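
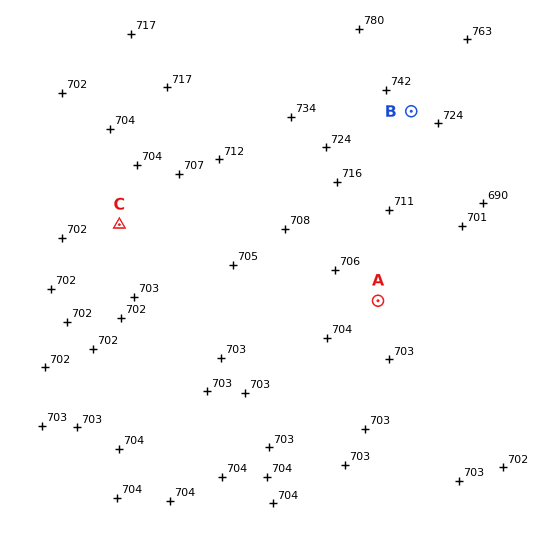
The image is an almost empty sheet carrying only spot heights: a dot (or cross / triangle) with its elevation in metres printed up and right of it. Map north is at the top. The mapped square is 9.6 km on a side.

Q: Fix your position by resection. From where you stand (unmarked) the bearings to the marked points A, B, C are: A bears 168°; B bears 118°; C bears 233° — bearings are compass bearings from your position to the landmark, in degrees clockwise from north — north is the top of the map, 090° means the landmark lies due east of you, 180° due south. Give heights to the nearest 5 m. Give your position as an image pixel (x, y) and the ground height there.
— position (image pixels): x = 328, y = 67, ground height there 750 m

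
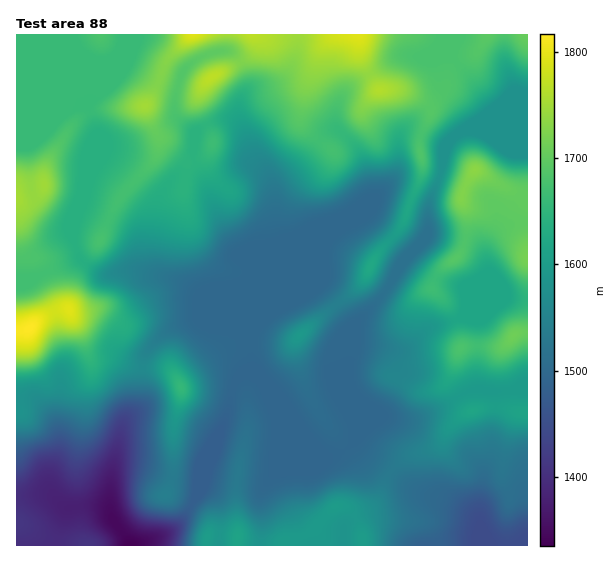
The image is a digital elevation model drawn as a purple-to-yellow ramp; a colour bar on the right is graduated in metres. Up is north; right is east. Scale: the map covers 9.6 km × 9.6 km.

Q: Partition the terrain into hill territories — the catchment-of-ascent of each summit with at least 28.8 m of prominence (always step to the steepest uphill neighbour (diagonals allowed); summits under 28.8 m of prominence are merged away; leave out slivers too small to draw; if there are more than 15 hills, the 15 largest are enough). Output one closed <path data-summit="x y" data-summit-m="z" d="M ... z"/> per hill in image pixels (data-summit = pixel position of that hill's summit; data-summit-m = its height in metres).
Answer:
<path data-summit="30 328" data-summit-m="1817" d="M226 119l-13 3-14 7-4 6-2 25 15 31-14-12-15-2-5 1-6 6-9 16-7 39 0 20 3 9 8 9-13-2-17-5-31 4-21-15-4 0-44 20-17 1 1 266 120 0 36-16 10-10 16-28 0-11-2-2-26-1-30-11-23 0-5 6-1-4 9-41 4-8 11-9 5-11 2-37 5-14 21-19 30-12 20 7 16 1 14 9 2-2 1-20 29-68 0-8-5-14-1-30-4-14-16-20-7-19-8-13z"/><path data-summit="358 35" data-summit-m="1795" d="M527 34l-228 1-3 21-9 19-8 7-8 4-22 5-6 6-4 11 1 13 12 31 17 24 4 11 3 36 5 14 0 8-29 68-1 20 11-14 16-10 31-32 16-36 12-11 26-16 4 0 42 41 18-19 2-35 11-24 4-28 13-15 6-4 12 0 10 4 43-1z"/><path data-summit="475 169" data-summit-m="1734" d="M475 130l-12 0-16 14-3 5-4 28-11 24-2 35-24 25-22 36-28 30-4 9 1 15 3-6 17 0 23 5 9 0 28-23 31-9 5-5 32-14 7-2 13 2 10 0 0-164-43-1z"/><path data-summit="238 537" data-summit-m="1614" d="M251 374l-9 0-9 11-8 35-25 57-1 15-11 20-15 18-35 16 343-1 0-18-7-12-28-14-35-14-21-17-20-12-13-15-4 0-12 10-15 5-18-19-12-18-25-25-7-12z"/><path data-summit="514 336" data-summit-m="1711" d="M509 297l-43 16-3 4-9 4-24 6-28 23-9 0-23-5-17 0-4 7-1 13 0 48 5 18 0 9 22-19 8-4 22 4 10-2 30-13 14-11 12-5 36 1 8-2 12 0 1-89z"/><path data-summit="181 387" data-summit-m="1656" d="M202 318l-33 12-24 23-2 10-2 37-5 11-11 9-4 8-8 45 5-6 23 0 30 11 29 2 25-60 8-35 9-11 10-5-3-33-14-10-16-1z"/><path data-summit="299 336" data-summit-m="1593" d="M319 285l-28 13-35 27-7 11 3 33-7 4 12 4 7 7 7 12 25 25 12 18 19 19 22-11 4-7 0-9-5-18 0-50 1-28 3-8-13-20z"/><path data-summit="17 199" data-summit-m="1752" d="M82 105l-12 4-54 0 1 170 16 0 20-10 27-10-8-26 12-46 0-20 13-32-9-28z"/><path data-summit="193 35" data-summit-m="1795" d="M298 34l-172 0-3 15-15 36 9-8 8-12 4 0 24 14 24 10 6-17 11-11 17-8 19-2 10 9 7 15 1 9-3 11 6-5 20-4 8-4 8-7 9-19z"/><path data-summit="211 77" data-summit-m="1769" d="M230 51l-19 2-17 8-9 7-5 9-5 22 0 14 2 6 18 15 4-5 24-10 14 4 7 8-4-10-1-13 9-27-8-21z"/>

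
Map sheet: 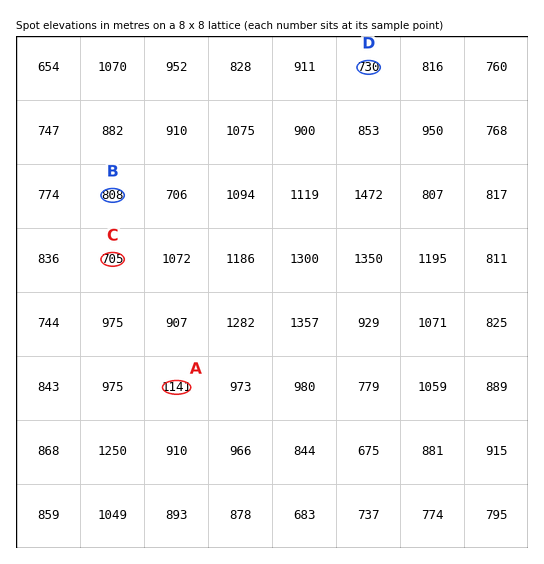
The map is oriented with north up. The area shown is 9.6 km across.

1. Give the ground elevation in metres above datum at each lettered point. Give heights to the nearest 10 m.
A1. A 1140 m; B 810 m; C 700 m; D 730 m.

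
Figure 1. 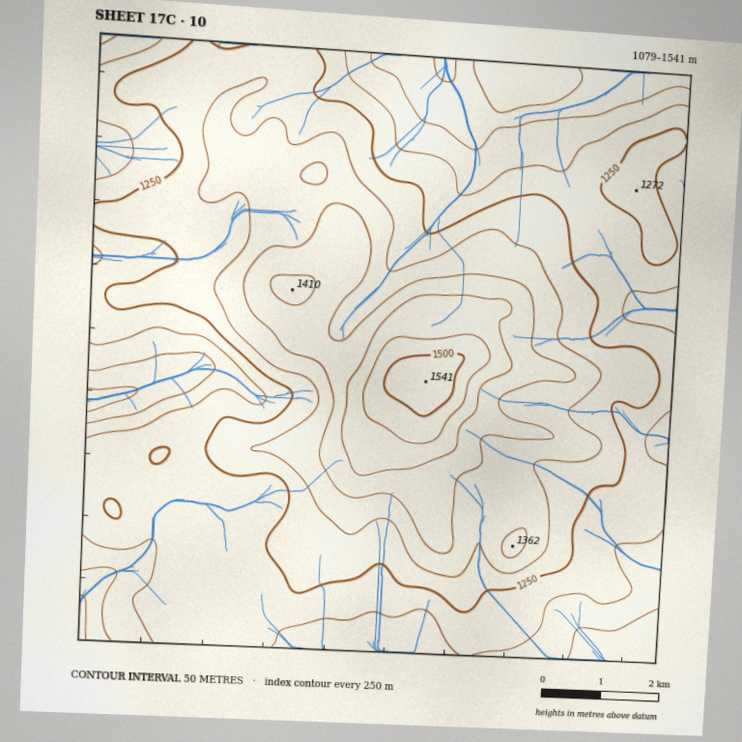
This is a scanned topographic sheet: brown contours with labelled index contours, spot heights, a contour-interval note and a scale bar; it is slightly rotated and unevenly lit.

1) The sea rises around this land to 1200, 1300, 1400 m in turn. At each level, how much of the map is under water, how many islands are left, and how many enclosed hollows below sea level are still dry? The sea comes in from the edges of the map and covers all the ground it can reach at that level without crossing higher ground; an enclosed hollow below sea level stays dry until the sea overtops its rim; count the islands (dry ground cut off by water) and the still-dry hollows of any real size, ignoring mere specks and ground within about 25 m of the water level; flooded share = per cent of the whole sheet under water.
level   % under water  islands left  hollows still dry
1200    19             0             0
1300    70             1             0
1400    94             1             0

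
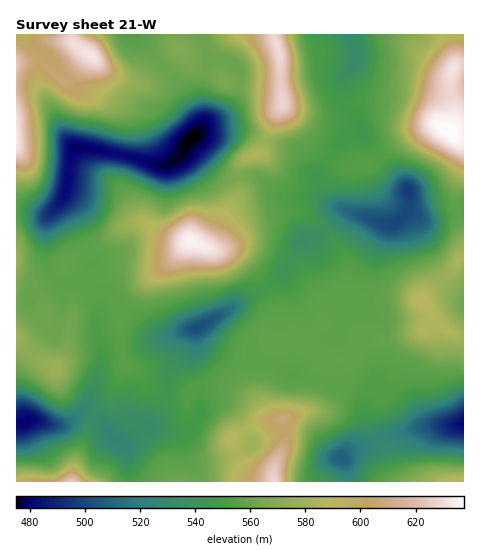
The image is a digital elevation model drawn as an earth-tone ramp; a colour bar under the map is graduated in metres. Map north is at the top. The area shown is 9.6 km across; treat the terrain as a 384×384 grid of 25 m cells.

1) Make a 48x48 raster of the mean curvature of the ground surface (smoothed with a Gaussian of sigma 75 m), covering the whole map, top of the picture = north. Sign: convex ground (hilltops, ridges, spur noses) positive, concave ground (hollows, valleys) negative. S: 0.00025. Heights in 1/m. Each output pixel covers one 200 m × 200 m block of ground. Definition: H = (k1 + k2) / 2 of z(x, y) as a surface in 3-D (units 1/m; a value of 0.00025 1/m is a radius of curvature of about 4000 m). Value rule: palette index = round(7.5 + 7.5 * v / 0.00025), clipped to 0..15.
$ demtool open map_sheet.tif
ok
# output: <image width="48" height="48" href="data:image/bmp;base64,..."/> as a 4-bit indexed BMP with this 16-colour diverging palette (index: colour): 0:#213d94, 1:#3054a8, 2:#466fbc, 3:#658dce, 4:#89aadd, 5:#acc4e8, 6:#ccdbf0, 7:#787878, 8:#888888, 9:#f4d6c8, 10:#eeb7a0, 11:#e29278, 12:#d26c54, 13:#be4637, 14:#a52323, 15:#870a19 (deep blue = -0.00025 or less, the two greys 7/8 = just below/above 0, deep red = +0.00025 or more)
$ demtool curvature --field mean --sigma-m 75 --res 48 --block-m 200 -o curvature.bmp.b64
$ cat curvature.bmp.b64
<image width="48" height="48" href="data:image/bmp;base64,Qk32BAAAAAAAAHYAAAAoAAAAMAAAADAAAAABAAQAAAAAAIAEAAATCwAAEwsAABAAAAAAAAAAlD0hAKhUMAC8b0YAzo1lAN2qiQDoxKwA8NvMAHh4eACIiIgAyNb0AKC37gB4kuIAVGzSADdGvgAjI6UAGQqHAM7Hf/QlZ3mId3ZXq5m/4hWahmrKiJmrqphAC+EolVmod3ZWiYi/5SVVMlq5mau6mHdmWMZZhEeqmHdnd2WO+UYgAmh3d4iZmEaKqrlEVFZ6mHZ6qFE5/mZSE1ZnZlVFdjWJd8xUVWdXd2Zr7GIlv3WJU1ZneHdURSNCAHuEV5hFeGVY3Jd3i1Jqp3dkREVTIyEAATiFiYZWeIVWiIrM7oV5qpiIdkRCMyAEmEaIh2Z3eYZWVWms//3LmHiruXVVZQBs/XNqlniYeZZnZXiIiJqXeHeaqoealTa93IRZp4mXeZiId4mGM0VWeHeImIq7ppqryoVHqIiXaamYd3d1VVZneId3iImquoib2odGmYiXWIiZh3Znd3d3iId3iIh4iHmry4hWmZmoaGWamHd3d3iIiIh3d3ZnZomZmZh2iYiZiXR5mIeIiHiIiIh3dlaJd5h2aId3iXVXipV5qYiIiIiHd3eHd3iYeadlaYZniYZERENZy5iIeIh3d4iHecyYvIZneZZniZhmQQAUrbmIeIeIeIh3V7uKymZ5eKdniImZhTIAF6qYiHiId3d3VXeahlZ4eKd3h3eJuphRAFqYiIiHd3d2Vqu4ZGaId4d3d2ZWeau6QDiYiIiIiIh3ad2nZmaHd3d3dnmFRVaJhWd3h4iIiIh3ecuGeFaHd3iHdnvKh1M1Znd2ZomIiIiHZ5qpiGZ3iHd3dmnNyniJlUWGRpiIiIiIh3iJu5Z4mHd3dleqy5rO62RnV5dniZh4qph2v6d5qYh3ZUaXrbvf/8dndndnqqh4mZqWn8lnu6mHdTWXrcvLzclnhUdoqZmGVVZ4jdkjm7qZuWaIztypmYhnhTVpmKlTNWQ3m8YAWJmJzKunrvx3hnhnl2iJmXQjRWMGqrQAJnVYmayjKexnhnhnmauoUhJGZWIZuqcwA1Q4mIqEJYhomIdXiJliAUV5h1OMqYvFAlVJqIq7qYVGm7dXdnd1V4iJdCOrmGnpAVVb29/petyGebhWeJiaqqmYQAGKiIvrAFeP//tAAWzbhlRHiHZomqrLQAOHeL/qEGm+6kAAEAKcynNpdmZomZm7dXhjWP/aEGhjAAA1VCE43/zcdoiIiZmZmYVEjP3KEDMAABRmZmQhbP/pVXiHeIh4dleb38vJAAABR5hkNFUwBIiFI1eHZnVnZ6zdzLrFADZ63uy4IDVDNXVoZEV4eGR3ac7bq8ujF7uru7zvpAEiRnW/3IVneGaGaM7am9tSWJmaqYit+yAAFWj//8Znd3eGVZ7Ji7ggON7aiHZ5vZQ2iFa9/8VXeIiHU1qoi4YRjtuXZneZm8u92UaL/3NXeIiHY0iYmmU23HVGd4qoiJqsyEaL/DJnZ4iHdViqqWRrtmicyoiHZ4iJpiR7+hJoVWeYdli7y6aJVIvv1ld2Z5h3ZBNr/SN4dTaYZlac7rh0N7z/UVdmiZdmUyV8/iN5lzSIZ4Zq73VWjN78EmdoqpdmZWie+hSKl0WYeqZHunrv//3XJXh4mYdYqpmv9AWal2ioiZZnhw=="/>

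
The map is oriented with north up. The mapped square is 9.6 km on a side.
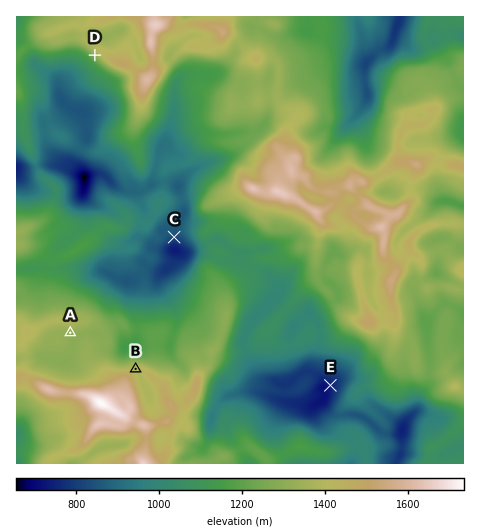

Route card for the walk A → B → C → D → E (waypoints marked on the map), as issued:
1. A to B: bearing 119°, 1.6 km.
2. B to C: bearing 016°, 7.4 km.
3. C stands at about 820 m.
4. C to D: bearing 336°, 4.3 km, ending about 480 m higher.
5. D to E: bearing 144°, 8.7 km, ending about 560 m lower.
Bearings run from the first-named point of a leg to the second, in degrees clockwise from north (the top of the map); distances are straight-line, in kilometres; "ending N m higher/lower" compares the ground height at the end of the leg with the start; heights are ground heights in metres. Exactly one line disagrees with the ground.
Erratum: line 2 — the distance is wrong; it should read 2.9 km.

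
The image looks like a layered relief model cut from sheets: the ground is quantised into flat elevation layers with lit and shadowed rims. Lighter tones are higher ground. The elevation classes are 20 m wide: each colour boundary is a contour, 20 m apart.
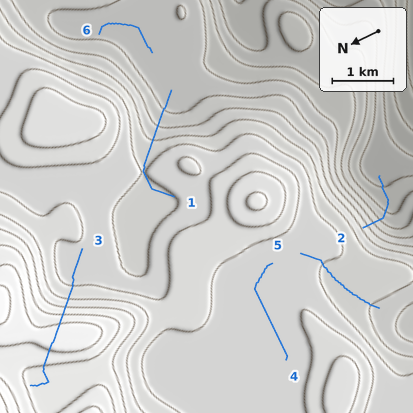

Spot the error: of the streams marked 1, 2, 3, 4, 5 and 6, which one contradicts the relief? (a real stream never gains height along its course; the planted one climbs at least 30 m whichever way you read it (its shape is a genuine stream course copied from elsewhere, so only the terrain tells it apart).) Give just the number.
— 3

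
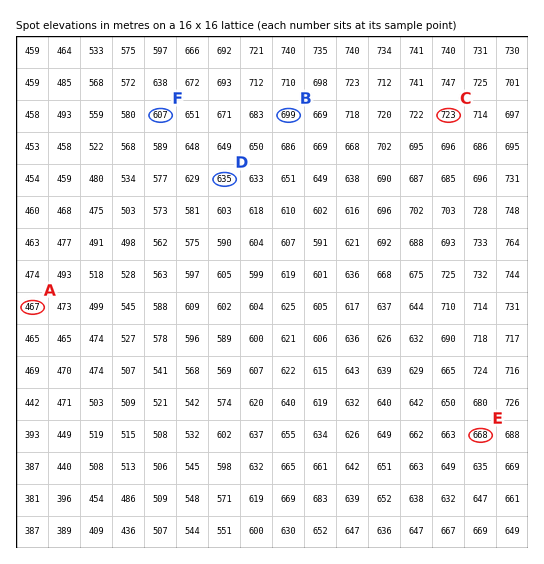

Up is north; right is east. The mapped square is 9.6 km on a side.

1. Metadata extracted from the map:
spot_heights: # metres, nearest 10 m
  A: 470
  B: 700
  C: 720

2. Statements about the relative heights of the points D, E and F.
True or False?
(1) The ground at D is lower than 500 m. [False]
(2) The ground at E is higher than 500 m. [True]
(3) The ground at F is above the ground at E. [False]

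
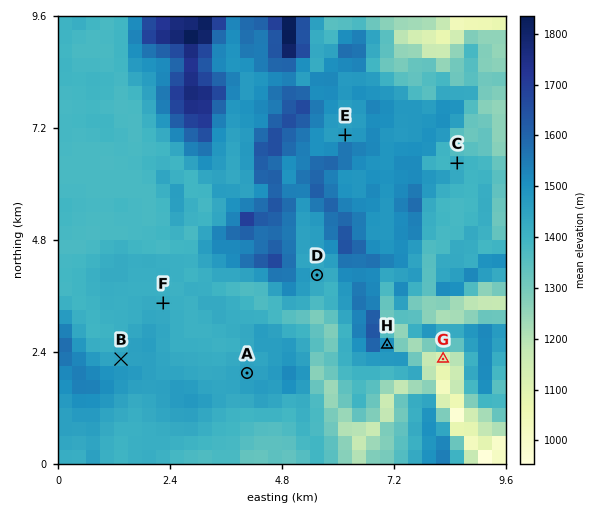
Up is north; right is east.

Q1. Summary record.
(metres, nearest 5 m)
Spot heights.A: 1460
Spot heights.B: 1450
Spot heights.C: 1425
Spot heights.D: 1450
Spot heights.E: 1470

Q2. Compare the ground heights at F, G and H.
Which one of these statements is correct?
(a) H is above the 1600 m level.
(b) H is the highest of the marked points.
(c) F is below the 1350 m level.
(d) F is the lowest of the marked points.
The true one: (b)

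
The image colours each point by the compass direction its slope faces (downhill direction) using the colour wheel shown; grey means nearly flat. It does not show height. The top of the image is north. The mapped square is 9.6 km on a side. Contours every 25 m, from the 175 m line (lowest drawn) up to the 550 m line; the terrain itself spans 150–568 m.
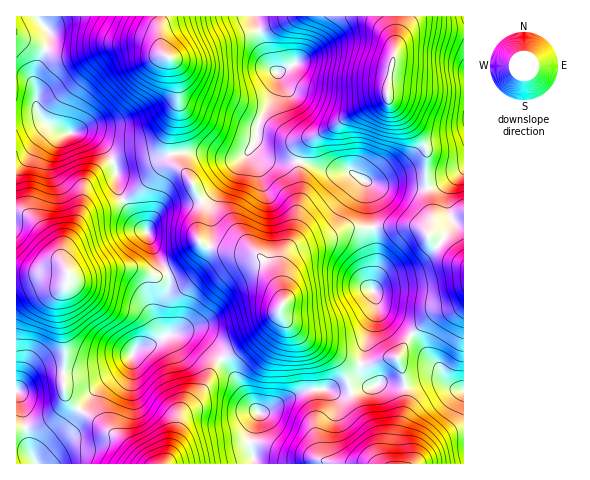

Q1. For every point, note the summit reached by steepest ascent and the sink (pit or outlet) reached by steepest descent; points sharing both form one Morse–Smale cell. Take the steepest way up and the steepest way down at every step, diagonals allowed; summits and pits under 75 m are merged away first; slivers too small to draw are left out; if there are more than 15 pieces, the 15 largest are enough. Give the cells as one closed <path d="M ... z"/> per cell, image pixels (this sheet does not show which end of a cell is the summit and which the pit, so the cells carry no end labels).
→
<path d="M396 16l-140 0 12 45 9 12 0 12-19 40 0 11-5 10 1 2 11 10 9 4 28 0 30 9 17 0 18 11 10 3 50 4 0-41-14-22-21-22-5-12 8-40z"/><path d="M160 16l-143 0-1 101 19-2 29 18 18 0 7 2 16 12 9 15 2 8 10-6 45-9-1-17 8-34 0-20-4-21-11-10-2-6z"/><path d="M123 200l-38 14-8 11-14 26 0 11 5 11-2 12-7 14 0 13 6 34-1 44 3 8 13 12 21-25 23-17 13-20 14-3 14-10-3-9-1-14 8-24 0-12-18-32-3-12-12-10z"/><path d="M253 147l-15 11-11 0-21-6-35 2 4 10 16 16 12 24 0 12-5 18 1 7 8 5 13 3 38 6 16 19 10 28-1-40 3-6 11-9 32-11 18-8 25-1-4-38-3-9-16-9-17 0-30-9-32-1-8-5z"/><path d="M172 165l-10 1-5 4-21 22-13 9 13 21 12 10 3 12 18 32 0 12-8 24 3 22 3 2 20-3 8 3 27 23 38-26 18-20 5-9 0-6-9-24-16-19-38-6-13-3-8-5-1-7 5-18-1-15-13-25-7-6z"/><path d="M255 16l-94 1 0 30 2 6 11 10 4 21 0 20-8 34 2 16 34-2 21 6 11 0 7-3 10-12 3-18 19-40 0-12-9-12z"/><path d="M35 115l-19 3 0 155 51 0-4-11 0-11 18-33 8-6 34-12-5-13-4-25-15-20-17-9-18 0-5-3z"/><path d="M385 384l-7 0-4 3-31 7-15-5-22 1-23 11-17 11-7 1-10 25 5 25 144 1 1-31 7-27 0-18z"/><path d="M372 227l-25 1-18 8-32 11-11 9-3 6 1 39-4 8 3 9 23 21 51 25 4-1 5-22 10-30 0-11-3-9 3-39z"/><path d="M463 16l-67 1-1 35-8 40 5 12 21 22 14 22 0 37 1 4 18-7 18-14z"/><path d="M187 333l-19 1-17 11-14 3-13 20-23 17-21 24 3 4 36 24 29 27 17 0 2-2 15-50 18-19 13-25 7-8-19-21z"/><path d="M67 273l-51 1 0 116 5 8 8 50 5 11 6-10 16-15 11-8 12-15-12-13-3-8 1-44-6-34 0-13 8-18 1-7z"/><path d="M417 226l-44 2 3 24-3 39 5 15 8 11 25 17 20-18 23-7 10-7 0-42-19-19-8-5-9-1-5-7z"/><path d="M280 311l-20 22-22 17-18 10 11 11 26 41 9 0 17-11 23-11 22-1 15 5 31-8-6-1-6-7-1-14-11-3-44-22-23-21z"/><path d="M221 360l-8 8-13 25-18 19-16 52 88-1-5-25 10-26-8-8-20-33z"/>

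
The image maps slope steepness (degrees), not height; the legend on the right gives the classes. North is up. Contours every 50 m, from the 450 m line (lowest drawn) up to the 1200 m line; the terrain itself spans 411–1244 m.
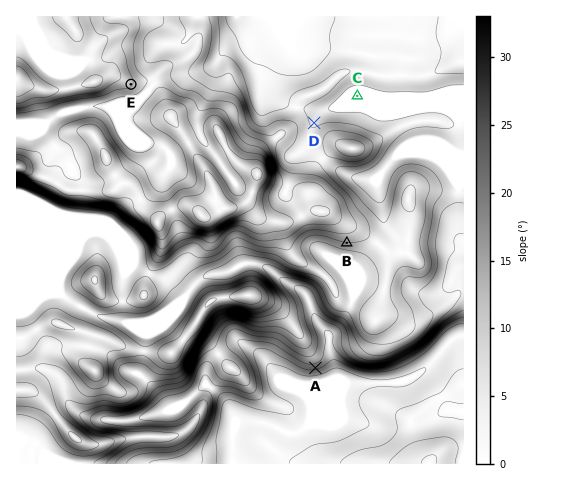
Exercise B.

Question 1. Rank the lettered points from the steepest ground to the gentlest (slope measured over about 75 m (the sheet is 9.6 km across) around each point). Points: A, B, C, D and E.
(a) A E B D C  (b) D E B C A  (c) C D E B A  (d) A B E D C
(d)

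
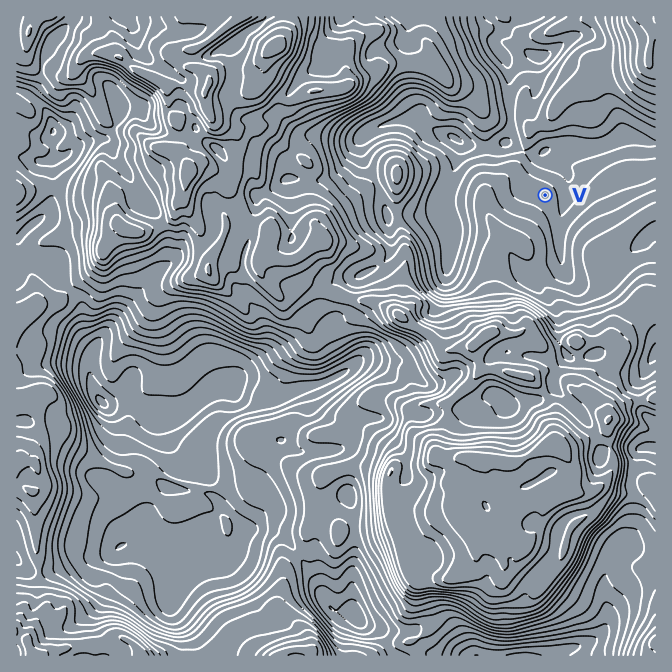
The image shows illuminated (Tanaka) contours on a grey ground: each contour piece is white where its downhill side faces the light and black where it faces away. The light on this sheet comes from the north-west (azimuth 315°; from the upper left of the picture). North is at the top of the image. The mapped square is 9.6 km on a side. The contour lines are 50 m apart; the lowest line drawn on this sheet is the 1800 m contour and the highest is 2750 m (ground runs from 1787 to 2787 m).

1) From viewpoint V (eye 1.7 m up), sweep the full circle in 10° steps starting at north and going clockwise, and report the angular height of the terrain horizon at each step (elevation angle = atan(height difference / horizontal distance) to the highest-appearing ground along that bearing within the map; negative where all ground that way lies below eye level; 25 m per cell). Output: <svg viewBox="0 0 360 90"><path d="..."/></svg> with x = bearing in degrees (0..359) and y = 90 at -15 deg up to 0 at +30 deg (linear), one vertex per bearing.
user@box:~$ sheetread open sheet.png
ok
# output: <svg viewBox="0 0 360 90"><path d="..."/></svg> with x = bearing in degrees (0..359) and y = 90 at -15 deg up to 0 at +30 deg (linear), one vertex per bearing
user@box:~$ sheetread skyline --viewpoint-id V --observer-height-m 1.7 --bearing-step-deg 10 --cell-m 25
<svg viewBox="0 0 360 90"><path d="M0 58l10-2 10 0 10-9 10-2 10 8 10 10 10-2 10-2 10-6 10-3 10-2 10-1 10-2 10-1 10-2 10-1 10-4 10-2 10-4 10-2 10 7 10 3 10-1 10 4 10 1 10 0 10 4 10 0 10-3 10-3 10 8 10 1 10 7 10 7 10-3"/></svg>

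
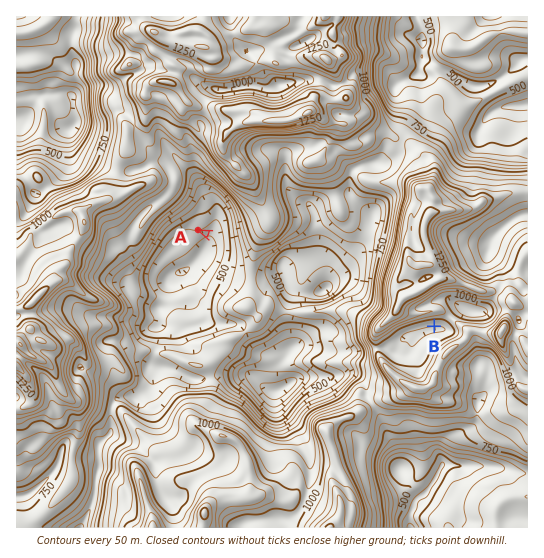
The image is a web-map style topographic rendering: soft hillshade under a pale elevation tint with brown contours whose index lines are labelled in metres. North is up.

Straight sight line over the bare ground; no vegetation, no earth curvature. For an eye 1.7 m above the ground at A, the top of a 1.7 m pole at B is out of sight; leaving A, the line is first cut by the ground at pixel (234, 245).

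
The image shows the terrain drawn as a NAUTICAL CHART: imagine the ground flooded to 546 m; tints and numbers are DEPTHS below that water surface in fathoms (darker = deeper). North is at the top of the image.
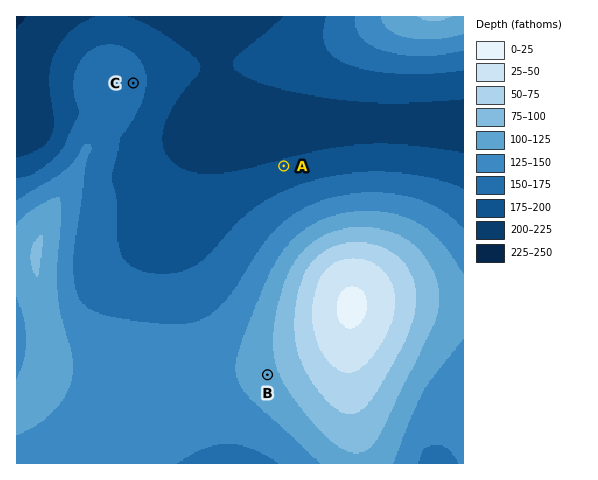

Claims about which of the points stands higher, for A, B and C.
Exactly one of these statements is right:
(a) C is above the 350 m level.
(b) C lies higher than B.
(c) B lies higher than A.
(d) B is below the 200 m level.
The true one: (c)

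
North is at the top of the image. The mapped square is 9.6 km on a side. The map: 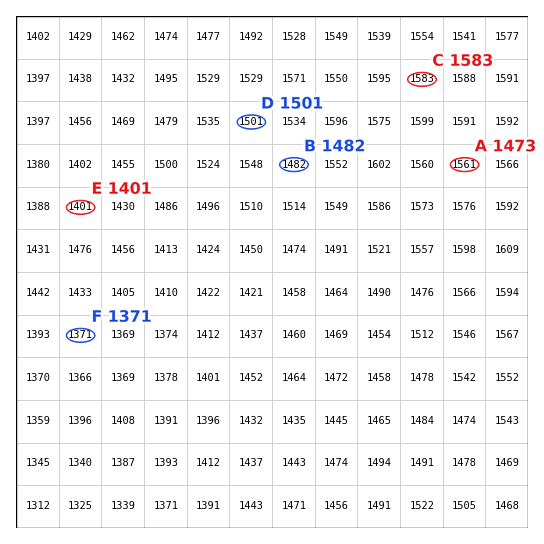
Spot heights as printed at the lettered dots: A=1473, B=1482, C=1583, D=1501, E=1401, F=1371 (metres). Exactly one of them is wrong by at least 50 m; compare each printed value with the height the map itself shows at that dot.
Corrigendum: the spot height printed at A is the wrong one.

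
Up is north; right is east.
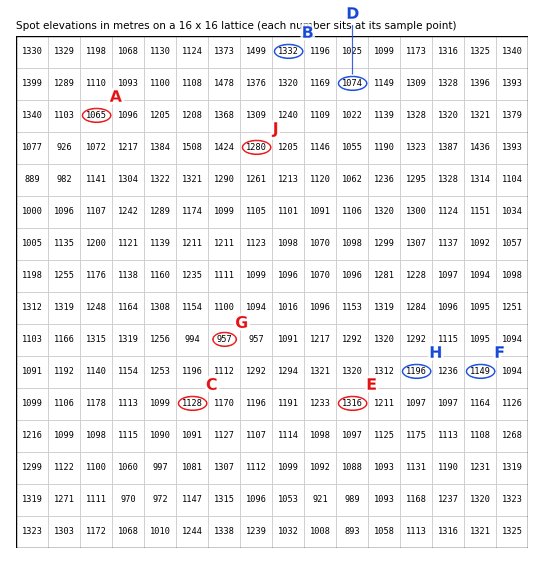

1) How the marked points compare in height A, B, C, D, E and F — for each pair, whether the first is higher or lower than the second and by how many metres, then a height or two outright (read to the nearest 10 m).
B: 260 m higher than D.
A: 260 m lower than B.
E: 250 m higher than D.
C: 200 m lower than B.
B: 180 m higher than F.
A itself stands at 1070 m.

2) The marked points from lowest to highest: G H J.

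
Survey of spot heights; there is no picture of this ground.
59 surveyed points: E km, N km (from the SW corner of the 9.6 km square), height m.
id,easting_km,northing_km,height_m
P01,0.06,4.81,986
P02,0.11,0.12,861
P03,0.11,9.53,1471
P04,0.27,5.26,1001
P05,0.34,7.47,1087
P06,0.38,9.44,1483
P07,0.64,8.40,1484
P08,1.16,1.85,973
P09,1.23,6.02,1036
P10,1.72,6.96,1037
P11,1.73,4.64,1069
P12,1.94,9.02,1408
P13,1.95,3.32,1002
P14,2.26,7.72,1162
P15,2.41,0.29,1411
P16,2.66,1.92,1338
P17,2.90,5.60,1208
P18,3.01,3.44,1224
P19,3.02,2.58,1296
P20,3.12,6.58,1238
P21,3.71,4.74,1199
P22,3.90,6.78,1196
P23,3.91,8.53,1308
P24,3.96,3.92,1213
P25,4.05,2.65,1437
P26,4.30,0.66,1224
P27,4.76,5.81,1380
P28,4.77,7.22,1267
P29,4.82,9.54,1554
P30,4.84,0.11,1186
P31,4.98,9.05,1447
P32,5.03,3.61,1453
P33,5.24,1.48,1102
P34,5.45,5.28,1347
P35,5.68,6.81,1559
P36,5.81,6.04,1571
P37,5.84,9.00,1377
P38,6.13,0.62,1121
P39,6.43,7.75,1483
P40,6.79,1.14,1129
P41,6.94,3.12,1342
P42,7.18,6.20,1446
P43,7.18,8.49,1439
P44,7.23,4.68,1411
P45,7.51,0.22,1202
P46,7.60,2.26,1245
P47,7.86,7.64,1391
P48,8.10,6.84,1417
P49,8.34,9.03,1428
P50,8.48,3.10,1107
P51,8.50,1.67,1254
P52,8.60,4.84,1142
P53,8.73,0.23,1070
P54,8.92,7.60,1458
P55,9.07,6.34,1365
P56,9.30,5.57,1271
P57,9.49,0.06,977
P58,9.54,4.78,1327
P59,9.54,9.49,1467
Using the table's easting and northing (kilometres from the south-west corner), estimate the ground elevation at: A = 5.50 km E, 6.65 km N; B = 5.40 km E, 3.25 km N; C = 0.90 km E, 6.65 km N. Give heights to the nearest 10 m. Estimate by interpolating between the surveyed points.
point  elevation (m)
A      1540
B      1350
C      1050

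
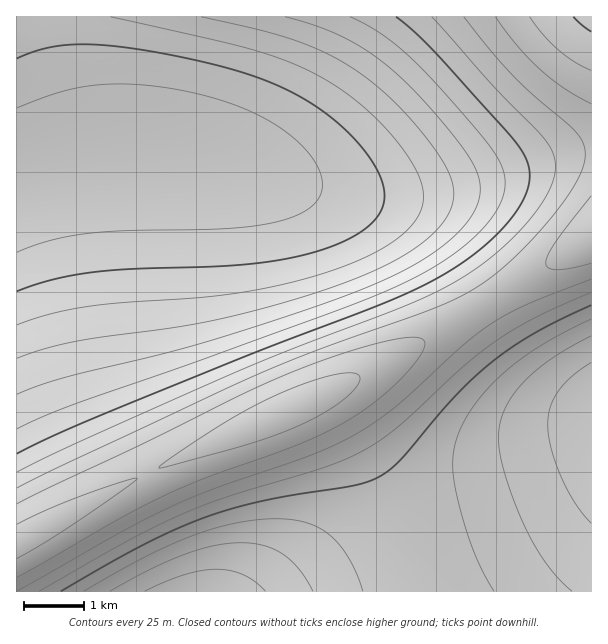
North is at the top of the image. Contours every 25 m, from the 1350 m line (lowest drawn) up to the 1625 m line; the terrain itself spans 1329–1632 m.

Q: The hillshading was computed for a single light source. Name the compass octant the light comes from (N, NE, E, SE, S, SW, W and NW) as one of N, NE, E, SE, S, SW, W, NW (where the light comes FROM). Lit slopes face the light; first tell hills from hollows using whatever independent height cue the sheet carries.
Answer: NW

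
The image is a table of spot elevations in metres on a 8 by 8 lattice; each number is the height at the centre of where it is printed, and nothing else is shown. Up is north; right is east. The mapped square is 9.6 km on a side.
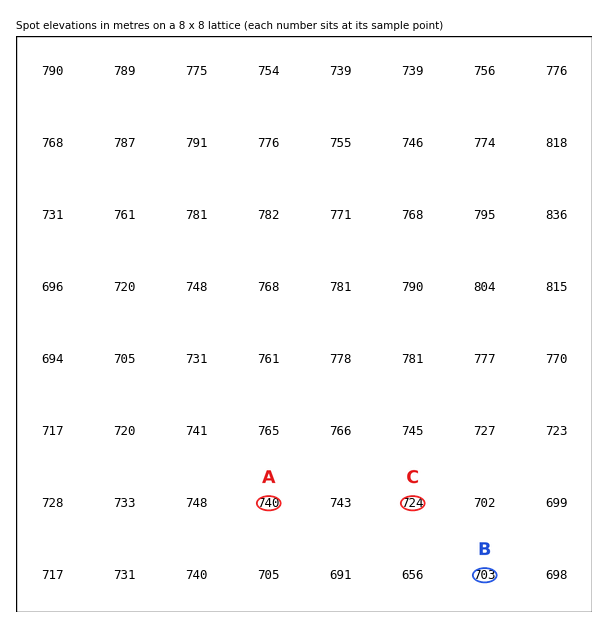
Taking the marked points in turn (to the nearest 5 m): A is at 740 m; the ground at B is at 705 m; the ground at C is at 725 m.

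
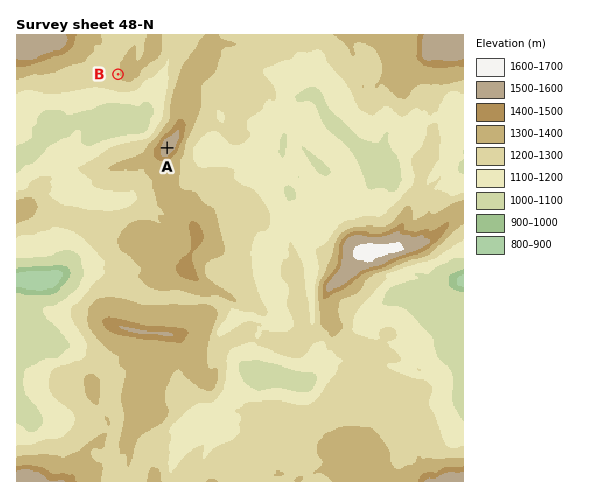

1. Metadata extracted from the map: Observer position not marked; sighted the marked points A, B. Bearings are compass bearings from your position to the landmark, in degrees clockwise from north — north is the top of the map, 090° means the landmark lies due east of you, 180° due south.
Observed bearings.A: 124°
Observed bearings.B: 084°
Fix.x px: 66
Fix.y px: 80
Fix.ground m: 1270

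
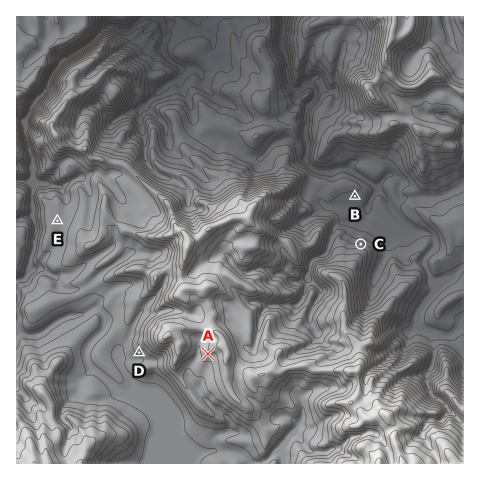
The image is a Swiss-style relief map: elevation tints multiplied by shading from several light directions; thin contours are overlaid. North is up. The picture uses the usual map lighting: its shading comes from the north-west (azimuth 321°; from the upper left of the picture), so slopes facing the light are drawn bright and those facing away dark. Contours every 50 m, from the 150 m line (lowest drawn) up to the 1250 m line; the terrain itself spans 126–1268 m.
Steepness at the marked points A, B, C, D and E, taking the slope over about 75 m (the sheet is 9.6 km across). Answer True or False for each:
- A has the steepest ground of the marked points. False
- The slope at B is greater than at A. False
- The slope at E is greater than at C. False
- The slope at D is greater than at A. True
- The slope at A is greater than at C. False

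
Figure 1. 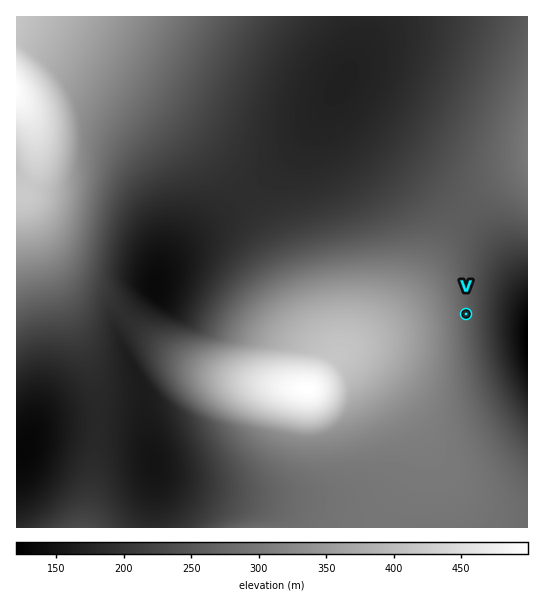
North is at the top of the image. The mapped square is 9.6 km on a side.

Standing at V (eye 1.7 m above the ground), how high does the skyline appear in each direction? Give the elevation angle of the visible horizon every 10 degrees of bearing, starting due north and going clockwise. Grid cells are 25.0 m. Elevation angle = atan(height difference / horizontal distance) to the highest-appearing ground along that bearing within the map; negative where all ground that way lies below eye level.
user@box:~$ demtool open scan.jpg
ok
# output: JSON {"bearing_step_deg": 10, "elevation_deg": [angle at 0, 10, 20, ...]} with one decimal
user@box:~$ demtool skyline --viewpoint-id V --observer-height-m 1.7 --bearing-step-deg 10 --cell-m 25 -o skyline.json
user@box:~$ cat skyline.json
{"bearing_step_deg": 10, "elevation_deg": [-0.2, 0.1, 0.6, 0.2, -1.1, -2.6, -4.1, -5.3, -6.2, -6.8, -7.0, -6.8, -6.2, -5.1, -3.5, -1.6, 0.1, 0.4, 0.7, 1.5, 2.5, 3.5, 4.3, 4.9, 5.5, 5.8, 5.9, 5.9, 5.6, 5.3, 4.7, 4.0, 3.2, 2.3, 1.3, 0.3]}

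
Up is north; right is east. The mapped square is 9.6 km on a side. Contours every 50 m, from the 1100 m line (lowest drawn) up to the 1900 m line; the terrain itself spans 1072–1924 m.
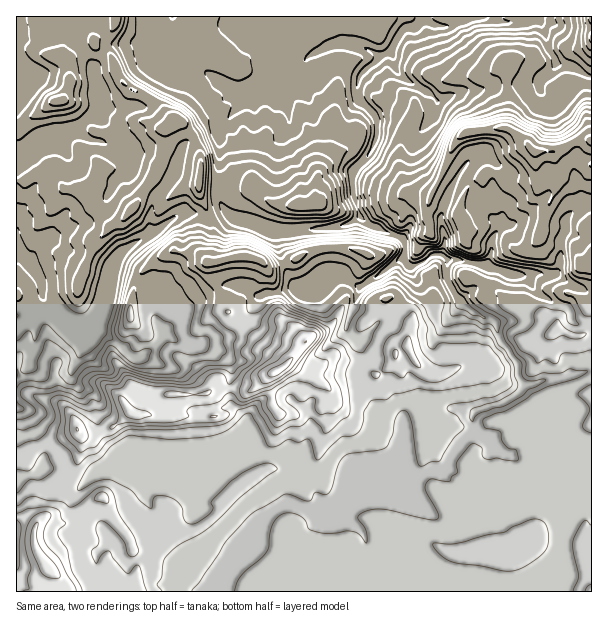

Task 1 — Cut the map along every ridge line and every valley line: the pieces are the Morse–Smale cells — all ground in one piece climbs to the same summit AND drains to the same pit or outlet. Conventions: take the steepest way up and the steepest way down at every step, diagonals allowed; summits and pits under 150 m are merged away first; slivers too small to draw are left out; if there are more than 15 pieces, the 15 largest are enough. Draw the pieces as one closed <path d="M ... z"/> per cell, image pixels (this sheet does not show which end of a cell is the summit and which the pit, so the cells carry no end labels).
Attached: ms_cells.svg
<path d="M534 16l-417 0-5 14-13 7-5 7 18 13 8 21 11 12 24 12 19 20 6-1 14 16 6 18-1 39 9 18 4 15-5 35-12-9-13 0-9-3-18 10-13 12-9 19-3 27 16 16 13 8 11 10 24 14 20 20-5 6-14 4-42 0-7-4-9 2-11 10 0 3 4 4-1 3-16 13-20 9-12-2-3-3-5-14-13-14-21-5-7-4-15 0-1 86 20-6 6-5 11 0 4 1 6 10 17 7 15-15 36-15 64 0-51 23 1 15 7 15 2 9 2 3 9 0 23-6 4-5 18 0 36 36 5 0 5-5 8-20 9-11 12-7 8 0 21 7 18 1 7-2 15-17 21-13 9-4 21 0 9 5 17-11 12-1 5-5 2-6 10-15 15-14-3-9 2-7 38-15 12-12-6-9 0-11-2-6-17-22-3-15-22-10-14-11 18-17 8-19-24-6-13 0-9-6-6 0-8 6-12 6-4 0-7-8 1-16-5-6-31-12-8-7-18 9-42 4-31 0-38-13-7-7-6-12 2-57-3-10 12-12 19-25 18-9 12-13 21-4 12-13 21-11 7-1 9 0 17 5 13 8 12-4 7 20 11 10 18 9 11 11 27-11 12 0 30-7 30 0 18-16 2-6-8-14-2-15z"/><path d="M390 52l-10 4-6 8-9 6-7 11 0 17 14 13 6 11 0 13-4 9-4 9-14 14-4 10 2 20 6 19 8 8 31 12 5 6-1 16 7 8 4 0 20-12 6 0 9 6 13 0 24 6-8 19-18 17 14 11 22 10 3 15 17 22 2 6 0 11 6 9-12 12-12 6-11 2-15 6-2 8 3 9-15 14-10 15-2 6-8 6-9 0-17 11-9-5-21 0-9 4-21 13-15 17-7 2-26-2-13-6-8 0-6 2-15 16-8 20-30 36-3 6 0 7 368 1 1-514-19-11-16-3-9 10-12 10-39 1-21 6-12 0-27 11-11-11-18-9-11-10z"/><path d="M116 16l-100 1 0 376 16 1 7 4 21 5 13 14 5 14 6 5 18-3 15-9 13-11-4-9 11-10 9-2 7 4 42 0 14-4 5-6-20-20-24-14-11-10-13-8-16-16 3-27 9-19 13-12 18-10 9 3 13 0 12 9 5-35-4-15-9-18 1-39-6-18-14-16-4 0-3 3-1-5-17-17-24-12-11-12-8-21-18-13 5-7 13-7 4-9z"/><path d="M195 457l-64 0-36 15-15 15-12-5-8-6-3-6-4-1-11 0-6 5-18 6-2 2 0 109 206 1 4-14 24-30-4-1-36-36-18 0-1 3-8 3-27 5-11-27-1-15 2-2z"/><path d="M348 43l-16 1-21 11-12 13-21 4-12 13-18 9-19 25-12 12 3 10-2 57 6 12 7 7 38 13 55-1 18-3 18-8-6-21-2-20 4-10 14-14 4-9 4-9 0-13-6-11-14-13 0-17 6-10 10-7 5-7-14-9z"/><path d="M591 16l-56 1 11 16 2 15 8 15 17 4 18 11z"/>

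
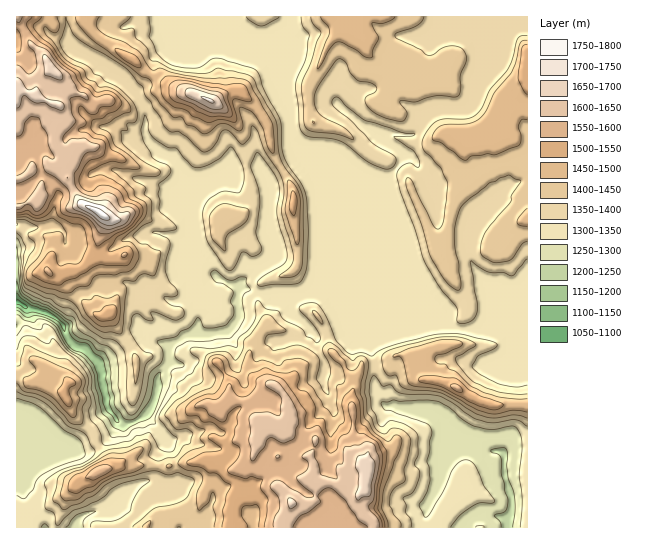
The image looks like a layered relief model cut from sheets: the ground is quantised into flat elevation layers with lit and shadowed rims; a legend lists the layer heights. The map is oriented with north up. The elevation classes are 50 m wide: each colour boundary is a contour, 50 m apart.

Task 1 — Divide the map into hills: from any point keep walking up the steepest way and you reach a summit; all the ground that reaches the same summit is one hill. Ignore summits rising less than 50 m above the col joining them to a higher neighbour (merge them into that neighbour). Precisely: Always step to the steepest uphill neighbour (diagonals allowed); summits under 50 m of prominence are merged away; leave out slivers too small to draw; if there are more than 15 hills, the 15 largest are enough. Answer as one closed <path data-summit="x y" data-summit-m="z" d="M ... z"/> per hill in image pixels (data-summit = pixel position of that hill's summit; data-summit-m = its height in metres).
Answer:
<path data-summit="101 214" data-summit-m="1771" d="M102 64l-17 19-6 18 4 12 15 14-17 2-15 8-17-4-15 6-1 4-17 2 0 156 11 7 10 1 16 7 9 8 6-9 3-10 8-10 20-8 11 1 11-5 5 0 5 3 5 13 12 12-9 10 1 6 5 8-12 5-22 16-12 6 8 44 14 18 8 0 13-7 9-8 6-19 0-13 12-16 0-15 4-3 17-8 23 0 14-3 5-3 7-12-2-20 3-10-21-8-8-10-10-20-4-19-12-25 0-8-4-8 2-14-4-9-31-25-4-11 0-21-8-15-18-19z"/><path data-summit="369 471" data-summit-m="1677" d="M245 288l-5 1-3 8 0 22 2 2 32 19 32-3 8-6 6 8 0 10 7 12-1 18 6 18 0 5-20 21-6 10-2 8-10 12-4 12-4 4 6 12 20 14 21 2 7 10 4 14 0 7 82 0 4-21 12-22 9-34 3-5 8-7-11-16-13-11-46-5-10-8-4-8 0-26-4-19-8-5-28-28-7-12-7-8-10-1-16 5-13 0-28-5z"/><path data-summit="527 53" data-summit-m="1547" d="M527 16l-20 0-2 2-9 21-1 30-12 14-7 20-7 8-35 1-21 23-14 0-10-4-11 0-2 2 0 2 6 6 18 10 3 8-19 24-20 48-44 44-4 6-3 11 54 3 76 33 38 3 4-4 6-10 1-14-5-21-12-13-7-14-1-33 2-9 5-5 17-9 18-14 19-4z"/><path data-summit="347 31" data-summit-m="1480" d="M506 16l-214 1 3 20-7 12 0 13-5 16 0 13 4 11 6 40 12 29 11 16 15 35 0 8-11 27-2 22 46-48 20-48 19-24-3-8-18-10-6-6 0-2 2-2 11 0 10 4 14 0 21-23 35-1 7-8 7-20 12-14 1-30z"/><path data-summit="210 101" data-summit-m="1705" d="M226 40l-16 0-11 5-26 0-7 3-10 7-8 24-13 14 9 16 1 26 10 13 24 18 4 9-2 14 4 7 13-9 33-16 30-3 8 9 24-16 4 0 8 9-13-32-5-36-15-41-9-10-5-3-13-1z"/><path data-summit="457 387" data-summit-m="1568" d="M362 293l-41 1 7 7 7 12 28 28 8 5 4 19 0 26 10 14 50 7 13 11 11 17 10 4 12 1 9 6 13 1 6-4 19-1 0-86-15 0-2-2 0-6 5-8 0-6-3-4-10-4-38 0-22-3-14-8z"/><path data-summit="286 430" data-summit-m="1641" d="M238 320l-10 11 0 3 8 12 0 20 8 15-1 24-10 9-4 12-6 6-16-4-23 9 7 6 27 5 7 5 0 4-10 18-1 16 3-3 14-3 10 3 13 0 2-5 13-10 13-4 5-4 6-16 8-8 4-12 24-27 0-5-6-18 1-18-7-12 0-10-6-8-8 6-32 3z"/><path data-summit="66 398" data-summit-m="1519" d="M17 301l-1 109 13 6 15 15 4 8 2 13 7-3 14 0 14 4 12-5 16-14 4-8-1-8-9-12-6-35-4-10-12-13-8-1-8-6-5-15-7-7-12-7-18-4z"/><path data-summit="99 471" data-summit-m="1579" d="M146 413l-17 11-8 0-3-3-5 13-8 9-16 9-8 1-10-4-14 0-16 7-10 8-8 3 1 30 9 17 10 8 2 6 30 0 7-12 32-11 17-18 24-9 2-20 8-17-9-16z"/><path data-summit="221 222" data-summit-m="1445" d="M261 168l-30 3-33 16-9 5-4 5 3 16 9 17 4 19 10 20 8 10 15 6 5 0 15-16 15-6 7-8 0-10-7-16-1-10 3-29-3-11z"/><path data-summit="51 69" data-summit-m="1680" d="M33 25l-17 9 0 109 17 0 1-4 15-6 17 4 15-8 17-2-15-14-4-12 6-18 16-20-27-12-7-8-13-6-9-9z"/><path data-summit="294 202" data-summit-m="1524" d="M297 161l-7 2-23 15 4 12-3 29 1 10 7 16 0 10-7 8-15 6-14 14-1 3 2 2 32 8 22 1 16-5 4-5 4-12 1-18 11-27 0-8-15-35z"/><path data-summit="527 218" data-summit-m="1460" d="M527 181l-8 0-10 4-18 14-17 9-6 7 0 40 7 14 12 13 5 21-1 14-6 12 43 0z"/><path data-summit="111 313" data-summit-m="1538" d="M126 283l-9 1-7 4-11-1-20 8-8 10-3 10-5 8 6 18 8 6 8 1 13 15 13-7 22-16 12-5-5-8-1-6 9-10-8-6-5-8-2-7z"/><path data-summit="131 59" data-summit-m="1542" d="M135 21l-14 7-15-3-13 2-8 4-12 15 1 5 37 18 23 23 11-9 7-12 4-16 6-4 11-6 27 0-13-1-24-11-17 2z"/>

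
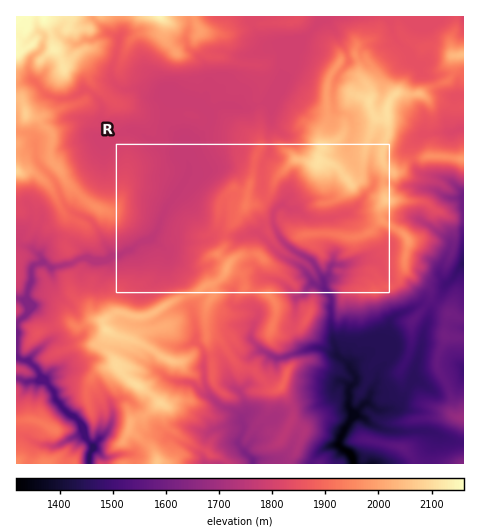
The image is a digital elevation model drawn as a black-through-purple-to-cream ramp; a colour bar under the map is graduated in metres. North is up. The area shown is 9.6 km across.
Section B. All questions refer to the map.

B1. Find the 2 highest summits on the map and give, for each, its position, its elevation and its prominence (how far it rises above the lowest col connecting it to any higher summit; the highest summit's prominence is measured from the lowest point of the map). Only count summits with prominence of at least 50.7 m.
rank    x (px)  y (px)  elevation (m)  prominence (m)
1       319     161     2109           310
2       388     109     2107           69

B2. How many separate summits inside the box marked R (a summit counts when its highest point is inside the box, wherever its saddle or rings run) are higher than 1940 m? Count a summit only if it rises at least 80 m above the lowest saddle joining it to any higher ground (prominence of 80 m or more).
1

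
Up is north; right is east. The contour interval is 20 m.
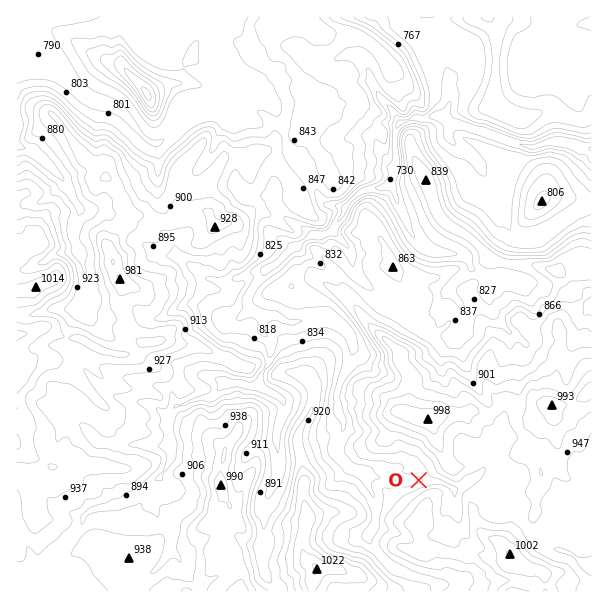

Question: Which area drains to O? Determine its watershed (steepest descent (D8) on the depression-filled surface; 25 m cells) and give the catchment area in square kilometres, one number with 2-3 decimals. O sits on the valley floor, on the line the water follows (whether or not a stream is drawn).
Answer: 4.152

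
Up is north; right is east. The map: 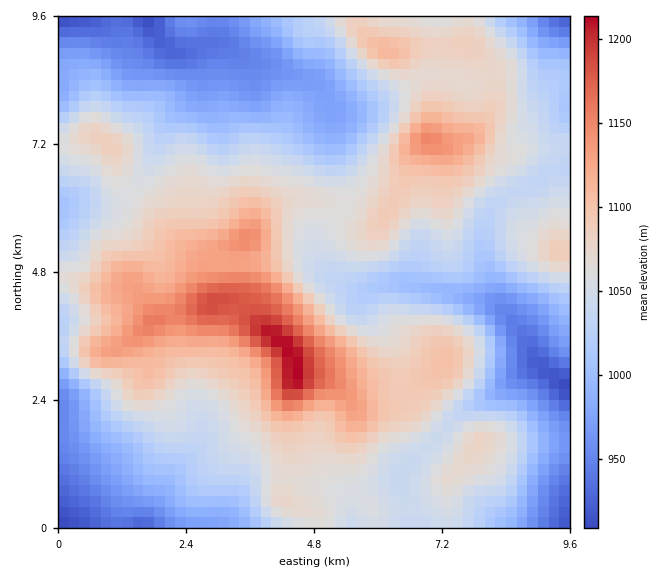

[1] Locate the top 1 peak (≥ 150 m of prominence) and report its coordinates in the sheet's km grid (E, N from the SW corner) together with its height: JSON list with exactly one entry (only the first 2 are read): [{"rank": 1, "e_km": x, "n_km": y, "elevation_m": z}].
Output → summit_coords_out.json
[{"rank": 1, "e_km": 4.44, "n_km": 2.86, "elevation_m": 1217}]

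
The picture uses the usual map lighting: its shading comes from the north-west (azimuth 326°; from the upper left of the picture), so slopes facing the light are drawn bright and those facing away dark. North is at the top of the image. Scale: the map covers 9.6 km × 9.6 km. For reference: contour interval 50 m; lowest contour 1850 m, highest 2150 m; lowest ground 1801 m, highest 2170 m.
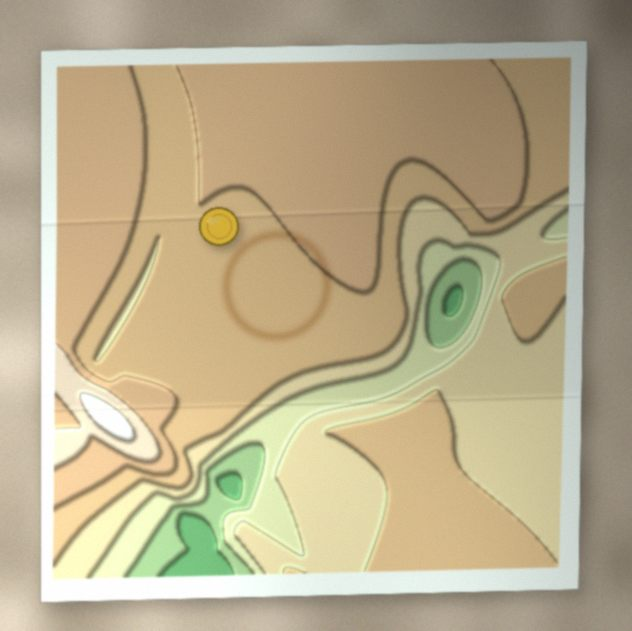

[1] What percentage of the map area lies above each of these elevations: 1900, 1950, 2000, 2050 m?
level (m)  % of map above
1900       95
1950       88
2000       67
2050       31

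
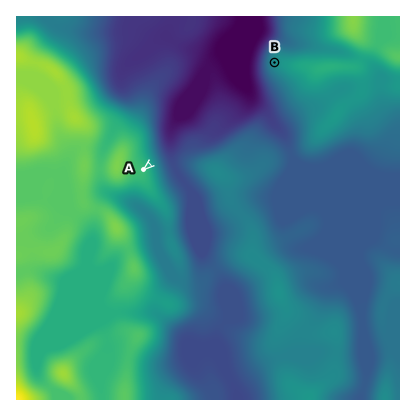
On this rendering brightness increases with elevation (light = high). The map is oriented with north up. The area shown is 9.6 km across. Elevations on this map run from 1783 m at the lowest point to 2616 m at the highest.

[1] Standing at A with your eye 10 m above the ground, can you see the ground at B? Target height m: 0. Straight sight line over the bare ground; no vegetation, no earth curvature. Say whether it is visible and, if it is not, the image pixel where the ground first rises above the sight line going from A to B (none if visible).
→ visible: true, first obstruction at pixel None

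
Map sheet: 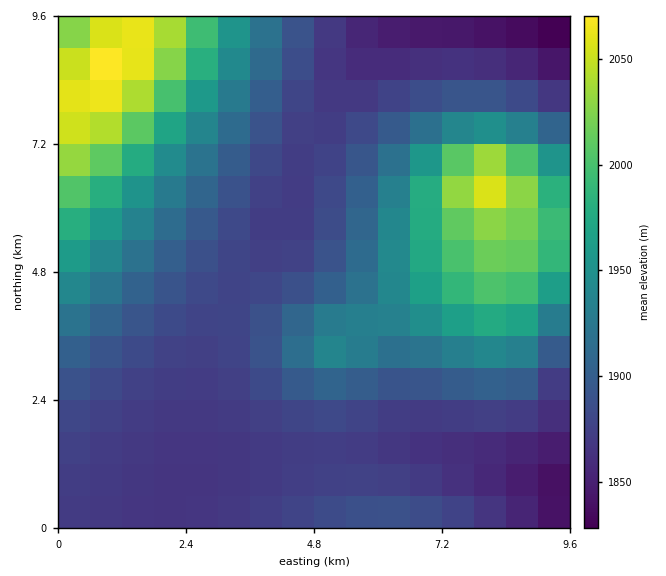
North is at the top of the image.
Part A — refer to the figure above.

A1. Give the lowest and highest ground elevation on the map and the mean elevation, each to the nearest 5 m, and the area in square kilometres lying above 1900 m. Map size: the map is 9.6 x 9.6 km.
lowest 1820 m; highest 2075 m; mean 1915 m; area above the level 39.7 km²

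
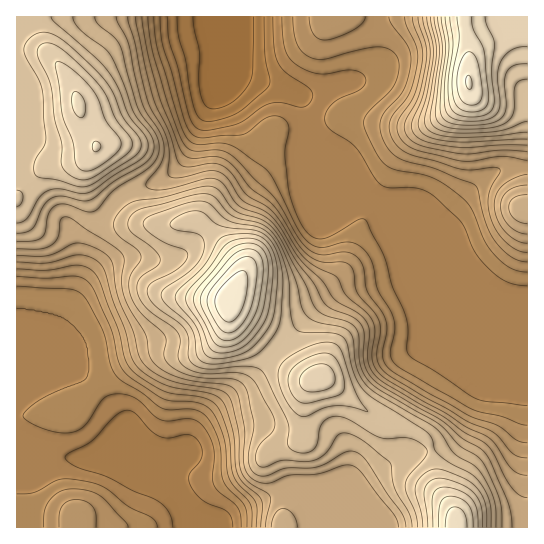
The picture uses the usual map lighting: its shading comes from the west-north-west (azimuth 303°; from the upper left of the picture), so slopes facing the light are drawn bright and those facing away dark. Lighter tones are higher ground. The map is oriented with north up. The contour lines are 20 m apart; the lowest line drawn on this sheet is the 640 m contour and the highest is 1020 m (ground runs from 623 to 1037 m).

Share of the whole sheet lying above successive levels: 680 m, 92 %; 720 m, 63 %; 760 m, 53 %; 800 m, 45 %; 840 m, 34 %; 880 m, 23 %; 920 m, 11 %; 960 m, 4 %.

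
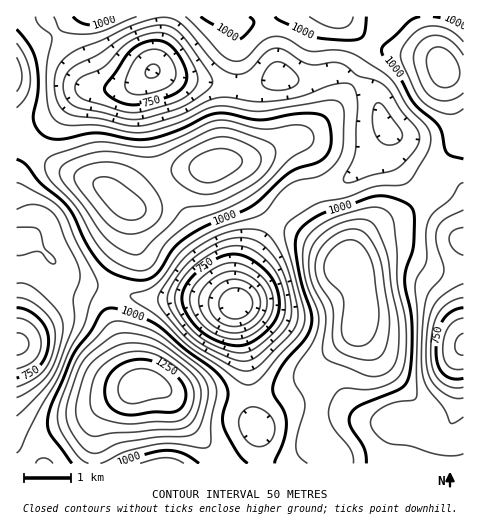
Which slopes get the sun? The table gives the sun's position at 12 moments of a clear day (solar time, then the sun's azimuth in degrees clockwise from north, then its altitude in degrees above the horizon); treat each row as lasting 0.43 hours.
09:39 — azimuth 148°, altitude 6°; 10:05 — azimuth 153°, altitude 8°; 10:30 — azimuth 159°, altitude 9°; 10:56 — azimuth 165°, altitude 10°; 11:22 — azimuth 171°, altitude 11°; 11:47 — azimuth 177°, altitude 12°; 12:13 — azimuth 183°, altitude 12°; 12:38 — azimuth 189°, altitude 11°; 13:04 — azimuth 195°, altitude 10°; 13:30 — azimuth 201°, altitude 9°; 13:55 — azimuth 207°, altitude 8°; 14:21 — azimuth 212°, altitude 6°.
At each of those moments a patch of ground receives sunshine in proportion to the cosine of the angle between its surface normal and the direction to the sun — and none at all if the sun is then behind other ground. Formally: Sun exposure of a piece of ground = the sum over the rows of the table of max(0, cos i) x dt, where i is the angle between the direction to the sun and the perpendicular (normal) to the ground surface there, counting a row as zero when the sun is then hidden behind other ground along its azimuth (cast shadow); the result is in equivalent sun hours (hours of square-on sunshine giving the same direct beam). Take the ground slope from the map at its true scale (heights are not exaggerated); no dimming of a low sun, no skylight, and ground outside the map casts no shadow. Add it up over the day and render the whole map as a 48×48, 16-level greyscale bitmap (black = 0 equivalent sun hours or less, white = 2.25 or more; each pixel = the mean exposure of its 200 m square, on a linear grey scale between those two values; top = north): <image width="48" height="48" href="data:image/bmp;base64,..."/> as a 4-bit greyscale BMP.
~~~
<image width="48" height="48" href="data:image/bmp;base64,Qk32BAAAAAAAAHYAAAAoAAAAMAAAADAAAAABAAQAAAAAAIAEAAATCwAAEwsAABAAAAAAAAAAAAAAABEREQAiIiIAMzMzAERERABVVVUAZmZmAHd3dwCIiIgAmZmZAKqqqgC7u7sAzMzMAN3d3QDu7u4A////AEZ3ibzM3e//7cqYZTM0Z4mHZVVlUyAAAlZ4mqurvN7//sqGUyESRndlQzRVQyERE0V4qqqave7//9p1MyIjRFVDIiMzMzMzM0RnmZmaze7v/slkQ0RFVERDMzNDM0VlRDNFd4iaze7u7cl1VWd3ZURERVZVVWd2VCI0VWeJvMzMy6mHd4mZhlVWZ4iZiHdlQxIiNEV4mru6qYh3d3iIh2ZmeJu8uoYyEQARI0RWd4mYdlVmZVVnd3ZmeKvNy3QgAAABIjRERFZlMiMzMiI0Znd3eKvMynMQAAABIjMzIiIhEAAREAEjRWd4maq7qWQgAAABIiIREAAAAAAAAAASI0Z5q7qpmGVBAAACIhEAAAAAAAAAAAABESRpvMqYd2ZTETI0MhAAAAAAAAAAAAAAABJHq7qHZmZlRFVlQxERAAAAAAAAAAAAABI1eZmHZmZ3ZoiHZCIhEAAAAAAAAAAAESNFVnd2ZVZ4iKqYdUMyAAAAAAAAAAABI0VlVVZmVFaJq7updlQxAAAAAAAAAAACRXiHZUVVREaKzLqYZUQyEQABEQAAAAAkV4qpdlVUQ0aKvKmGVEQzREVVRDIhESNWeJqqh2VUREaKq4dkM0VWis3Kh3ZmVWZ4mZmZiHZVVWeIiWVURFaJvN3MqZmIiImZmYd3d3VVVnd2ZkREVniru7qqu6qpmZqqqHVFVlREVndlRERVaJqqqpiJrMzLuqqpmGQyMzMzVnZUM1VWeJqqqZmZrN3d3MuphkIRERIjRmVURGZmeJmqqqqqvM3u7tupZDEQAAEkVWZmZ4dneJmqq7uqqrzu/tynUyEAAAE0VVZ4mZiJmqqqqZmIiave7tuWQhEAAAAjRFaKqqq8zMuph2VVaJvN3cunUyEAAAABI0aJqprN3cuYZDM0aKvM3My5dUMgAAAAETV4iIrNzKl1QyI1eavMzN3LqGVCAAAAATRmZ4mqmGVDMjNFeJqqu8zMuphlMAAAEjRWd5mGUyERESM0VmZ3iZqru7qYdCEREjNWiZhTEQAAAAESIzM0VVZomrqql1MiIiNGiYZCAAAAAAAAAAARIiI1eJmId2VDIiJGiGUyEAAAAAAAAAAAAAASRndmZmVEMzRWd1QyEAAAAAAAAAAAAAABI0RFVmVVVmd3ZlVDEAAAAAAAAAAAAAAAABI0VmZWeauphnZTEAAAAAAAAAAAAAAAAAATRmZnm83LqJhkEAAAAAAAAAAAAAAAAAABNFZ4mszMuqhkIQAAAAAAAAAAAAAAAAABE1eJqqq7u4dlQyEAAAAAAAAAAAEAAAERI1irqpmaqWVWZmVCEAAAAAASNVQyEjVURXm7uoiIh0RWiZmYUhAAACV5u6hlV5mYiJq7qYdmVCNGiqqphkMiNGiqqqqZmqu7u6qYdmVDIiNGiau7qpdlZ5qpmZqruqu8zKhlQzMhERJFeKzdzMy6qrqph4mru6q8y5dDIiEAASNFaL3u7u7t3LupdmeaqqqruoZDIhAAATRVab3u7v//7cupdlVniZmqmHZUQxAAAQ=="/>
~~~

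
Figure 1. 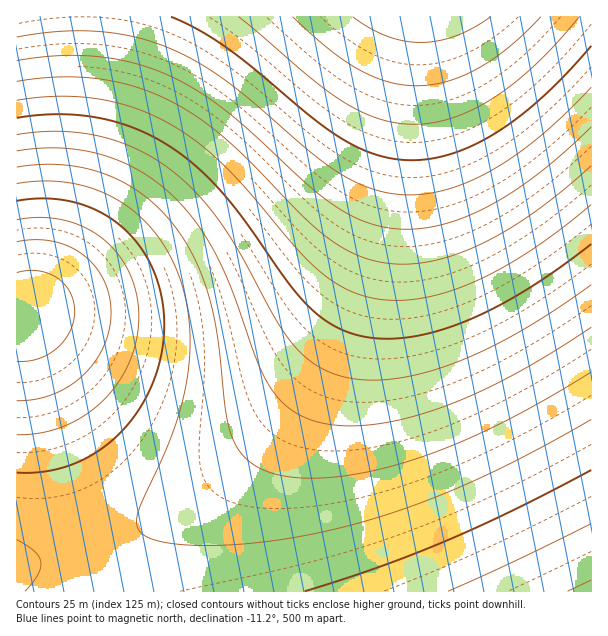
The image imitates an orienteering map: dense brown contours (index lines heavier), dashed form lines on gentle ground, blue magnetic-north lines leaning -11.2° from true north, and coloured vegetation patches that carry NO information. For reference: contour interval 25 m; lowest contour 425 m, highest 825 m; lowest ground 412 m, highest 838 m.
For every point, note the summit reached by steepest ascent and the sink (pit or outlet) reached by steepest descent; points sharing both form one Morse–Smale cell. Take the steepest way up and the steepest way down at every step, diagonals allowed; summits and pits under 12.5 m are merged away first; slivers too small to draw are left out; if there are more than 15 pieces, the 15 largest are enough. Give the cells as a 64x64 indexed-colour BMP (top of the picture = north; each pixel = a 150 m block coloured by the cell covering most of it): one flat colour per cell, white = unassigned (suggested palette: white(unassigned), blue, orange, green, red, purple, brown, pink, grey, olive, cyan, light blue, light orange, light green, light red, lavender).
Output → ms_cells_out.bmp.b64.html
<image width="64" height="64" href="data:image/bmp;base64,Qk12CAAAAAAAAHYAAAAoAAAAQAAAAEAAAAABAAQAAAAAAAAIAAATCwAAEwsAABAAAAAAAAAA////ALR3HwAOf/8ALKAsACgn1gC9Z5QAS1aMAMJ34wB/f38AIr28AM++FwDox64AeLv/AIrfmACWmP8A1bDFACIiIiIiIiIiIiIiIiIiIiIiIiIiIiIiIiIiIiIiIiIiIiIiIiIiIiIiIiIiIiIiIiIiIiIiIiIiIiIiIiIiIiIiIiIiIiIiIiIiIiIiIiIiIiIiIiIiIiIiIiIiIiIiIhESIiIiIiIiIiIiIiIiIiIiIiIiIiIiIiIiIiIiIiIiEREREiIiIiIiIiIiIiIiIiIiIiIiIiIiIiIiIiIiIiIRERERESIiIiIiIiIiIiIiIiIiIiIiIiIiIiIiIiIiIhERERERESIiIiIiIiIiIiIiIiIiIiIiIiIiIiIiIiIiERERERERERIiIiIiIiIiIiIiIiIiIiIiIiIiIiIiIiIRERERERERESIiIiIiIiIiIiIiIiIiIiIiIiIiIiIiIhERERERERERESIiIiIiIiIiIiIiIiIiIiIiIiIiIiIiERERERERERERESIiIiIiIiIiIiIiIiIiIiIiIiIiIiIREREREREREREREiIiIiIiIiIiIiIiIiIiIiIiIiIiIhERERERERERERERIiIiIiIiIiIiIiIiIiIiIiIiIiIiERERERERERERERERIiIiIiIiIiIiIiIiIiIiIiIiIiIRERERERERERERERESIiIiIiIiIiIiIiIiIiIiIiIiIhEREREREREREREREREiIiIiIiIiIiIiIiIiIiIiIiIiERERERERERERERERERIiIiIiIiIiIiIiIiIiIiIiIiIRERERERERERERERERESIiIiIiIiIiIiIiIiIiIiIiIhEREREREREREREREREREiIiIiIiIiIiIiIiIiIiIiIiERERERERERERERERERERIiIiIiIiIiIiIiIiIiIiIiIREREREREREREREREREREiIiIiIiIiIiIiIiIiIiIiIhERERERERERERERERERERIiIiIiIiIiIiIiIiIiIiIiERERERERERERERERERERESIiIiIiIiIiIiIiIiIiIiIRERERERERERERERERERERIiIiIiIiIiIiIiIiIiIiIhERERERERERERERERERERESIiIiIiIiIiIiIiIiIiIiEREREREREREREREREREREREiIiIiIiIiIiIiIiIiIiIRERERERERERERERERERERESIiIiIiIiIiIiIiIiIiIhEREREREREREREREREREREREiIiIiIiIiIiIiIiIiIiERERERERERERERERERERERESIiIiIiIiIiIiIiIiIiIREREREREREREREREREREREREiIiIiIiIiIiIiIiIiIhERERERERERERERERERERERESIiIiIiIiIiIiIiIiIiEREREREREREREREREREREREREiIiIiIiIiIiIiIiIiIRERERERERERERERERERERERESIiIiIiIiIiIiIiIiIhEREREREREREREREREREREREREiIiIiIiIiIiIiIiIiERERERERERERERERERERERERESIiIiIiIiIiIiIiIiIRERERERERERERERERERERERERIiIiIiIiIiIiIiIiIhERERERERERERERERERERERERESIiIiIiIiIiIiIiIiERERERERERERERERERERERERERIiIiIiIiIiIiIiIiIREREREREREREREREREREREREREiIiIiIiIiIiIiIiIhERERERERERERERERERERERERERIiIiIiIiIiIiIiIiEREREREREREREREREREREREREREiIiIiIiIiIiIiIiIRERERERERERERERERERERERERESIiIiIiIiIiIiIiIhERERERERERERERERERERERERERIiIiIiIiIiIiIiIiERERERERERERERERERERERERERESIiIiIiIiIiIiIiIRERERERERERERERERERERERERERIiIiIiIiIiIiIiIhEREREREREREREREREREREREREREiIiIiIiIiIiIiIiERERERERERERERERERERERERERESIiIiIiIiIiIiIiIREREREREREREREREREREREREREREiIiIiIiIiIiIiIhERERERERERERERERERERERERERESIiIiIiIiIiIiIiERERERERERERERERERERERERERERIiIiIiIiIiIiIiIREREREREREREREREREREREREREREiIiIiIiIiIiIiIhERERERERERERERERERERERERERESIiIiIiIiIiIiIiERERERERERERERERERERERERERERIiIiIiIiIiIiIiIRERERERERERERERERERERERERERESIiIiIiIiIiIiIhERERERERERERERERERERERERERERIiIiIiIiIiIiIiEREREREREREREREREREREREREREREiIiIiIiIiIiIiIRERERERERERERERERERERERERERESIiIiIiIiIiIiIhERERERERERERERERERERERERERERIiIiIiIiIiIiIiEREREREREREREREREREREREREREREiIiIiIiIiIiIiIRERERERERERERERERERERERERERESIiIiIiIiIiIiIhEREREREREREREREREREREREREREREiIiIiIiIiIiIiERERERERERERERERERERERERERERESIiIiIiIiIiIiIRERERERERERERERERERERERERERERIiIiIiIiIiIiIhEREREREREREREREREREREREREREREiIiIiIiIiIiIi"/>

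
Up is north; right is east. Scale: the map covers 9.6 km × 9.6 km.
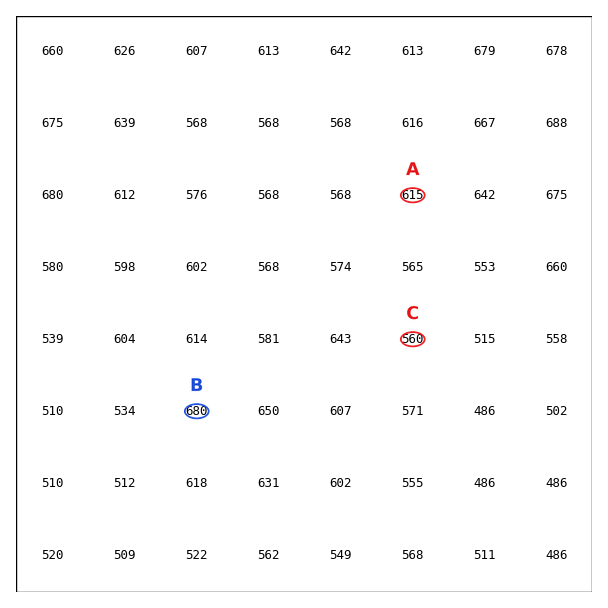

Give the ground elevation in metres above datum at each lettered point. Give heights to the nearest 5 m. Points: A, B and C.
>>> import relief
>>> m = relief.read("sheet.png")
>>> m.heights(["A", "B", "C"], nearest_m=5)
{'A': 615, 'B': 680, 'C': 560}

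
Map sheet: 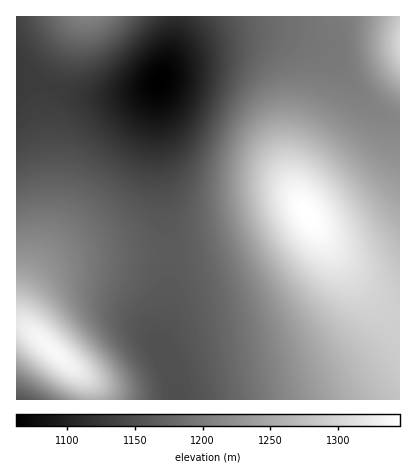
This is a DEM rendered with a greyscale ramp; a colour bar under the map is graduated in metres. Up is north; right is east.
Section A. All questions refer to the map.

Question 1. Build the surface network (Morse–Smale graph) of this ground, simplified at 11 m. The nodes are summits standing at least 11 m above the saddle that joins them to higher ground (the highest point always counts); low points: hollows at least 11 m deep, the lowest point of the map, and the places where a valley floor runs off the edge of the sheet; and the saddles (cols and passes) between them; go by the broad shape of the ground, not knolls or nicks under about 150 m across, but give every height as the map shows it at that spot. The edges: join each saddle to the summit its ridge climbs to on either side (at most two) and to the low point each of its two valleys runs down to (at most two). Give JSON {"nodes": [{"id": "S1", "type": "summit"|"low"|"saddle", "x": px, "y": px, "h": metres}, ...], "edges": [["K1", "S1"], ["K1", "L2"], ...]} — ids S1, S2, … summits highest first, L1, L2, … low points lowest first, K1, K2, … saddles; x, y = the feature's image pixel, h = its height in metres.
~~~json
{"nodes": [
{"id": "S1", "type": "summit", "x": 308, "y": 214, "h": 1346},
{"id": "S2", "type": "summit", "x": 52, "y": 350, "h": 1337},
{"id": "S3", "type": "summit", "x": 400, "y": 44, "h": 1300},
{"id": "S4", "type": "summit", "x": 88, "y": 16, "h": 1206},
{"id": "L1", "type": "low", "x": 160, "y": 80, "h": 1062},
{"id": "L2", "type": "low", "x": 178, "y": 398, "h": 1149},
{"id": "L3", "type": "low", "x": 16, "y": 400, "h": 1156},
{"id": "K1", "type": "saddle", "x": 94, "y": 400, "h": 1257},
{"id": "K2", "type": "saddle", "x": 400, "y": 120, "h": 1212},
{"id": "K3", "type": "saddle", "x": 168, "y": 254, "h": 1164},
{"id": "K4", "type": "saddle", "x": 46, "y": 86, "h": 1130}],
"edges": [["K1", "S2"], ["K1", "L2"], ["K1", "L3"], ["K2", "S1"], ["K2", "S3"], ["K2", "L1"], ["K3", "S1"], ["K3", "S2"], ["K3", "L1"], ["K3", "L2"], ["K4", "S2"], ["K4", "S4"], ["K4", "L1"]]}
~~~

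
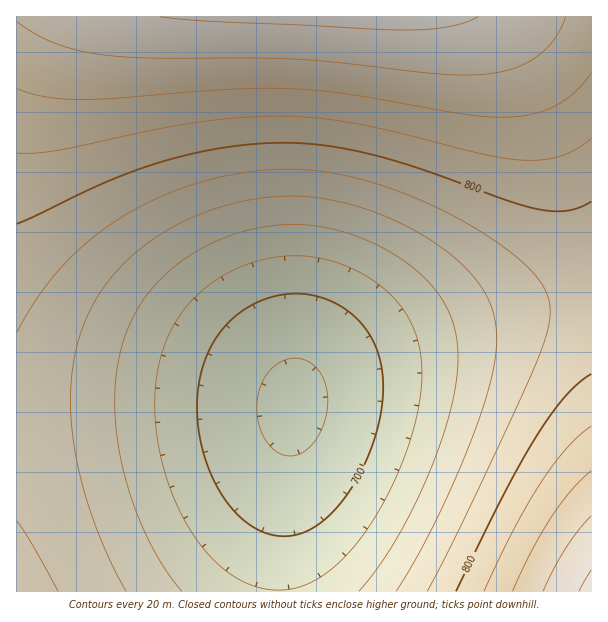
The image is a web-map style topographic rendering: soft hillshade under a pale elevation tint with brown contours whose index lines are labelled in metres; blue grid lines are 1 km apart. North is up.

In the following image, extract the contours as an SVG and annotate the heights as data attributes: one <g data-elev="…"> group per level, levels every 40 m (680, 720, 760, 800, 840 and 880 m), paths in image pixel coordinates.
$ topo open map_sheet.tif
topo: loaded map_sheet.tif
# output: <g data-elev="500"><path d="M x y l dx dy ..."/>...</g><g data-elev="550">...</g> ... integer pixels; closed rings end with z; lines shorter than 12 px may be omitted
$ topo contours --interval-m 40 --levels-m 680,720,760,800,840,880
<g data-elev="680"><path d="M284 455l-12-7-10-14-5-18 1-20 5-16 10-13 14-8 13 0 13 6 10 12 4 16 0 20-7 19-10 15-13 8z"/></g><g data-elev="720"><path d="M272 590l-24-6-23-14-21-20-18-28-16-33-10-36-5-36 1-34 6-29 9-24 14-22 19-19 23-16 27-11 28-6 27 0 26 6 24 10 22 14 17 17 12 18 8 21 4 24-1 26-7 36-13 39-18 37-22 33-22 25-22 17-23 9z"/></g><g data-elev="760"><path d="M126 591l-18-34-15-38-11-37-8-38-3-34 0-32 5-30 10-28 13-26 18-24 23-21 25-18 30-15 32-11 33-7 31-2 32 3 33 7 33 12 31 16 28 18 21 20 16 21 9 21 3 21-2 22-6 29-10 33-17 45-23 49-22 43-21 35"/></g><g data-elev="800"><path d="M591 374l-13 10-14 14-28 39-32 56-48 98"/><path d="M17 224l86-41 50-19 59-14 30-5 28-2 48 2 53 9 52 16 89 32 28 8 15 1 14-1 12-3 10-6"/></g><g data-elev="840"><path d="M591 471l-20 20-20 27-20 34-19 39"/><path d="M17 89l28 8 36 3 35-2 115-9 69 0 56 6 109 19 42 3 26-3 22-8 20-14 16-19"/></g><g data-elev="880"><path d="M591 570l-12 21"/><path d="M160 17l53 4 192 9 44-3 15-4 14-6"/></g>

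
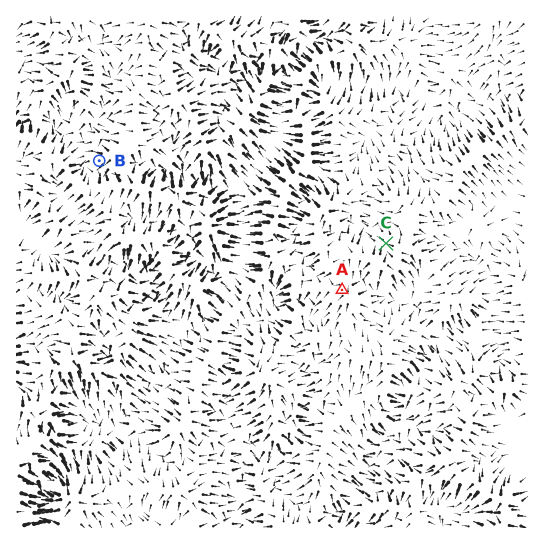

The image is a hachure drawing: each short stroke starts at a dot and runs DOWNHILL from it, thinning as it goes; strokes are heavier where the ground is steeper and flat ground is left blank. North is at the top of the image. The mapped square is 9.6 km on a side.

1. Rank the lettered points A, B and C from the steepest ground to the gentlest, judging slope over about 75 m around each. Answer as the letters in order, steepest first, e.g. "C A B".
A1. B C A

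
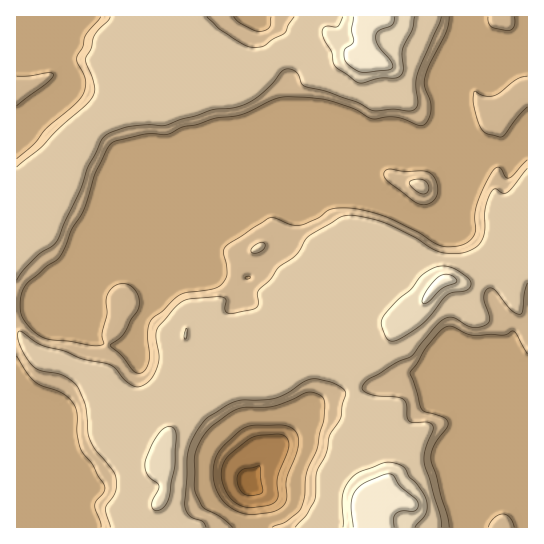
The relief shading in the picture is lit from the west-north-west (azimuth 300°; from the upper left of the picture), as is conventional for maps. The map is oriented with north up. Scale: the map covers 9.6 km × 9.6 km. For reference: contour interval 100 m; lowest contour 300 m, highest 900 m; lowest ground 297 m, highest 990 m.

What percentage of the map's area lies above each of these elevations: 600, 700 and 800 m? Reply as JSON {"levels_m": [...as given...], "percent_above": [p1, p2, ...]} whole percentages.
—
{"levels_m": [600, 700, 800], "percent_above": [56, 41, 5]}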